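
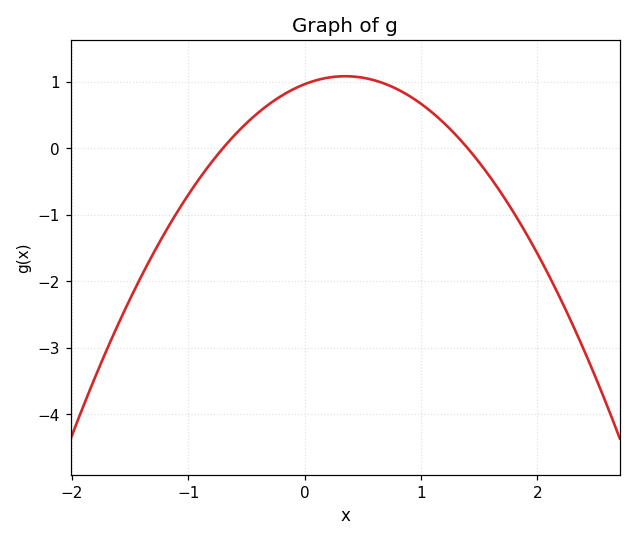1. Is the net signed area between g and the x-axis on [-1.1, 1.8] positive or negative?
positive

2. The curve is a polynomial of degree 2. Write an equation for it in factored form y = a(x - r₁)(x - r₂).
y = -0.98(x + 0.7)(x - 1.4)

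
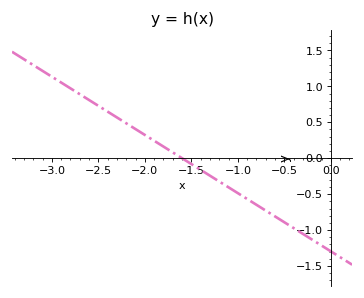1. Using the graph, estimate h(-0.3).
-1.05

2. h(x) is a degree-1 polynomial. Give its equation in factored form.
y = -0.81(x + 1.6)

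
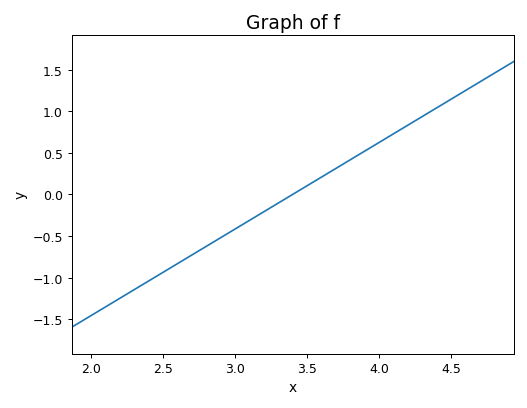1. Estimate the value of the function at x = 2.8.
-0.624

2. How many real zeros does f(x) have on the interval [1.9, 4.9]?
1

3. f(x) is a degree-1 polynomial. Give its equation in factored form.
y = 1.04(x - 3.4)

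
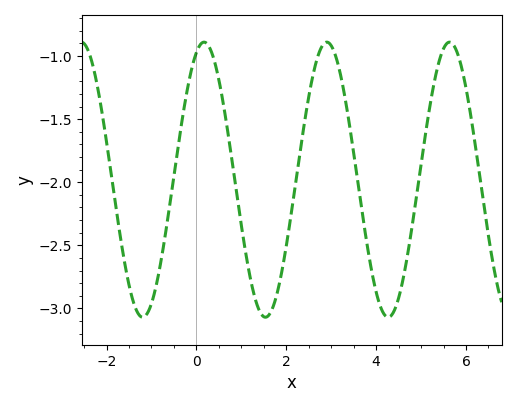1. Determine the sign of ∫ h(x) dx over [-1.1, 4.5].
negative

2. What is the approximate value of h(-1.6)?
-2.65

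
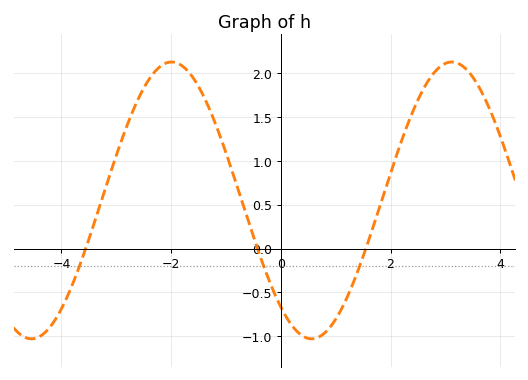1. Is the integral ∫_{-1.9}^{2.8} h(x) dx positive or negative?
positive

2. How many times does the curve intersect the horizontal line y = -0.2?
3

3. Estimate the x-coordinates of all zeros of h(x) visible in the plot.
-3.56, -0.426, 1.55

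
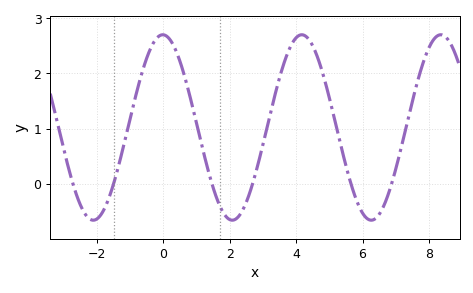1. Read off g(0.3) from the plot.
2.5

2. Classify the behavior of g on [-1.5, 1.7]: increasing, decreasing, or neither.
neither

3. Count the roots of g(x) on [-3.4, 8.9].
6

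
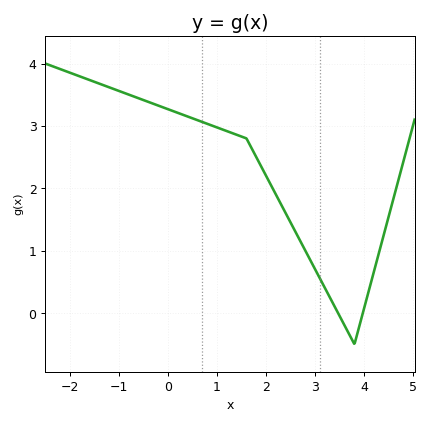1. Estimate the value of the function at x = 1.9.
2.35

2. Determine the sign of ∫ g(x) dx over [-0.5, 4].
positive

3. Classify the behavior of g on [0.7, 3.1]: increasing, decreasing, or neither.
decreasing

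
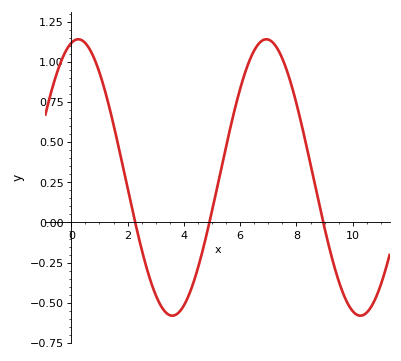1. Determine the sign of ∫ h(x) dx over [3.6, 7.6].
positive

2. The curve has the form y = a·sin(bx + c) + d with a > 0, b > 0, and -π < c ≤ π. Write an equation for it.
y = 0.86sin(0.94x + 1.34) + 0.28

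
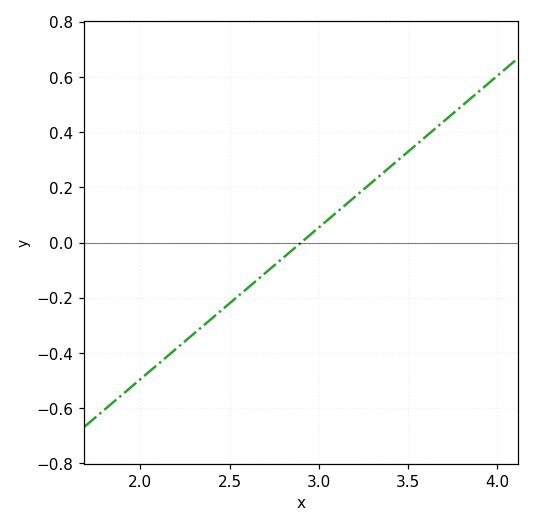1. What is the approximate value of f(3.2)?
0.165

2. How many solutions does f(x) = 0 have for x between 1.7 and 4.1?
1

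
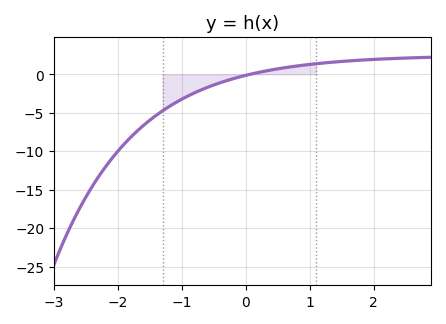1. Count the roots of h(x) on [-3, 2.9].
1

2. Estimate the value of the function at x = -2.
-10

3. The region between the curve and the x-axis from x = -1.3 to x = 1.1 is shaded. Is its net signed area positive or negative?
negative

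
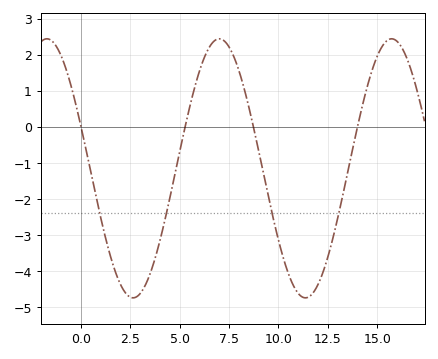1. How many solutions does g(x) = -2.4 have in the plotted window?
4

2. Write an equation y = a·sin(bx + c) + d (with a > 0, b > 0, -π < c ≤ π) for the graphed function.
y = 3.59sin(0.72x + 2.8) - 1.15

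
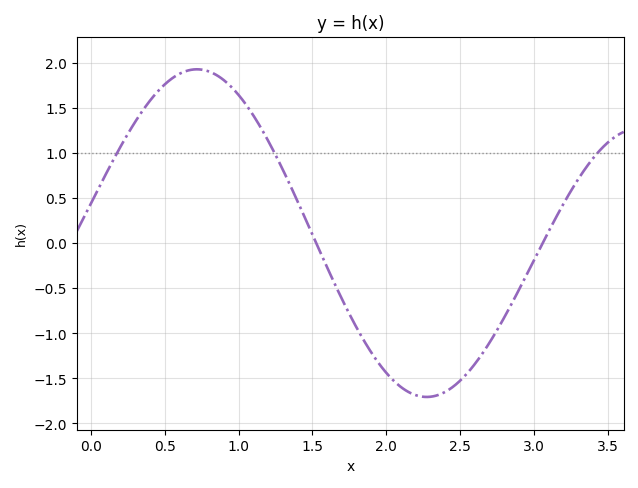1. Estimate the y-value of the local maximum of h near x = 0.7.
1.93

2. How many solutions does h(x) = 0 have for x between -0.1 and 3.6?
2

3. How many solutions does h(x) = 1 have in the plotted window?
3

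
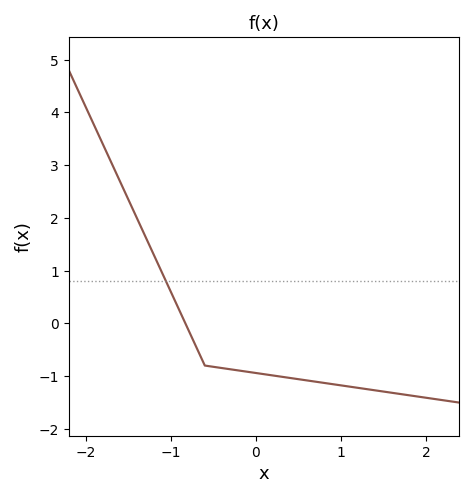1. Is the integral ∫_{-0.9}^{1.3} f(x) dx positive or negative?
negative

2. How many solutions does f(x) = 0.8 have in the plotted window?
1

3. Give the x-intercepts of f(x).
-0.828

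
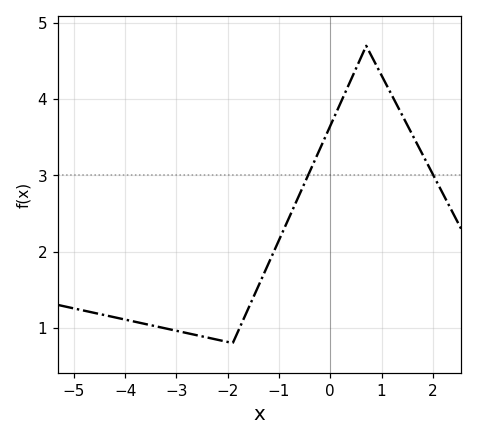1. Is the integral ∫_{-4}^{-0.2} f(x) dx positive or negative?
positive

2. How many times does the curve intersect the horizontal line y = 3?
2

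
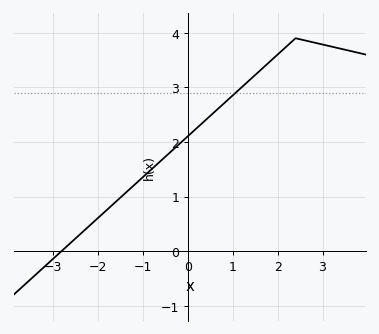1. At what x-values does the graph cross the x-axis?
-2.8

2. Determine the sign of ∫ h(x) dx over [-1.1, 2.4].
positive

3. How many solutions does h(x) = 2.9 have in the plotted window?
1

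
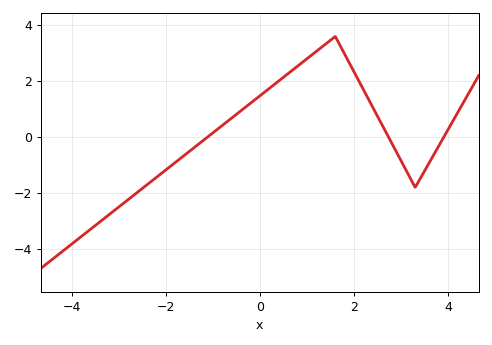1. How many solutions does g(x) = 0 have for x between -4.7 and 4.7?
3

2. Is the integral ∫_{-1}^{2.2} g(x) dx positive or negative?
positive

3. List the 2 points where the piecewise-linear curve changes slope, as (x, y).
(1.6, 3.6); (3.3, -1.8)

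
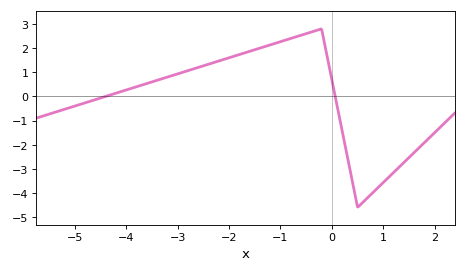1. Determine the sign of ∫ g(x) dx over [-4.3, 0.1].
positive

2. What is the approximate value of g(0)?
0.7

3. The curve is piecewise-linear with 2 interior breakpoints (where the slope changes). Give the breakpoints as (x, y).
(-0.2, 2.8); (0.5, -4.6)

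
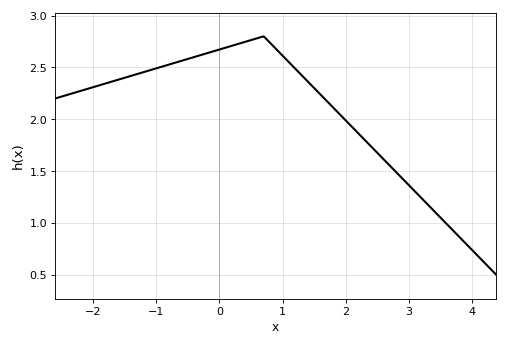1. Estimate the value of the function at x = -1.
2.49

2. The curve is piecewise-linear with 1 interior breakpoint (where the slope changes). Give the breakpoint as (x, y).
(0.7, 2.8)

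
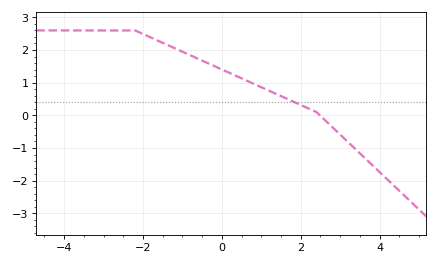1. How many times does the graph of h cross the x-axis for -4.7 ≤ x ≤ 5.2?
1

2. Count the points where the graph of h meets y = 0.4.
1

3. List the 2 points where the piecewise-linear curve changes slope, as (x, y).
(-2.2, 2.6); (2.4, 0.1)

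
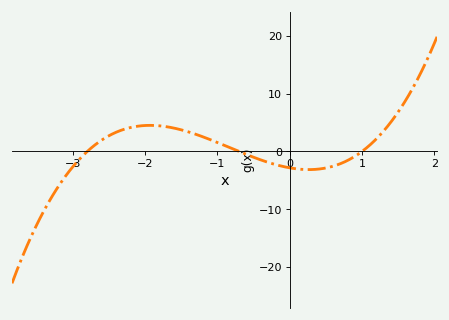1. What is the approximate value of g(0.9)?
-0.852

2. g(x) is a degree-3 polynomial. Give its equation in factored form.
y = 1.44(x + 2.8)(x + 0.7)(x - 1)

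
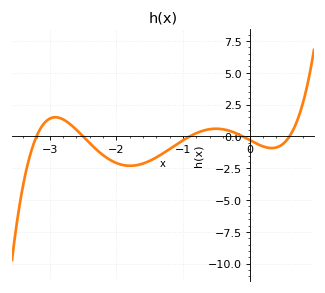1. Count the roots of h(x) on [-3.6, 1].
5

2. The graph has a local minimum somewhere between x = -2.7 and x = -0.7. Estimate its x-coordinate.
-1.79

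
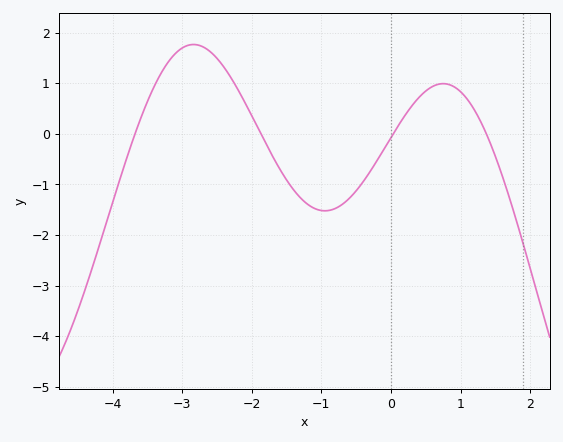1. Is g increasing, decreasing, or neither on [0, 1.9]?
neither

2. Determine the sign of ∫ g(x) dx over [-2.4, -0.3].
negative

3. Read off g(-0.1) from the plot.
-0.3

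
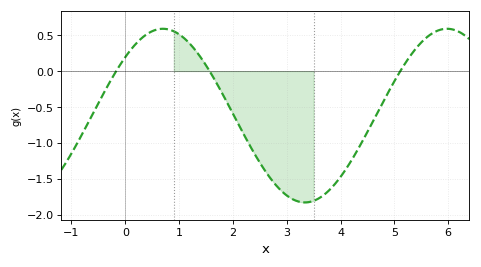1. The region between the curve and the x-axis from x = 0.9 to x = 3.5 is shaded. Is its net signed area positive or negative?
negative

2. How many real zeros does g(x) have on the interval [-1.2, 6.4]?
3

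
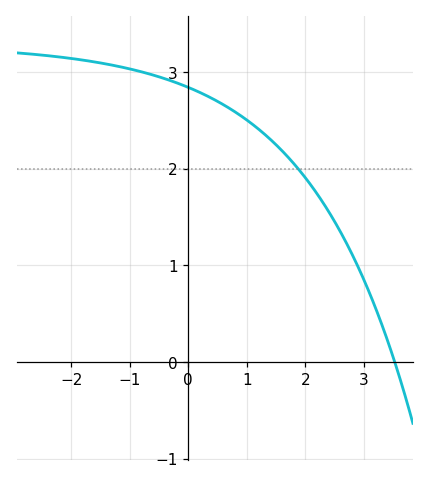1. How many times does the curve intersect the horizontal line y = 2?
1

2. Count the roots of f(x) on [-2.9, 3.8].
1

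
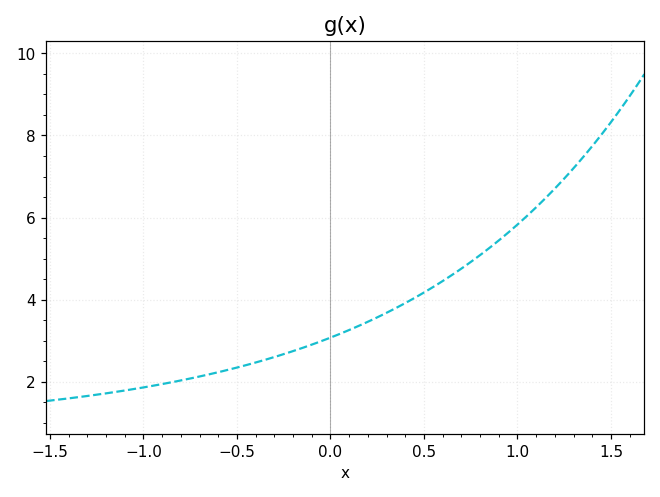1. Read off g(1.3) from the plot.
7.2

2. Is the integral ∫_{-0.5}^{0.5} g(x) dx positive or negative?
positive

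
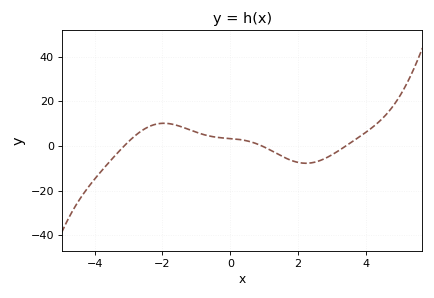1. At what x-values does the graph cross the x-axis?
-3.2, 1, 3.4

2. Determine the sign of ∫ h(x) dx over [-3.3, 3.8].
positive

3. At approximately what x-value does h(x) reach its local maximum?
-2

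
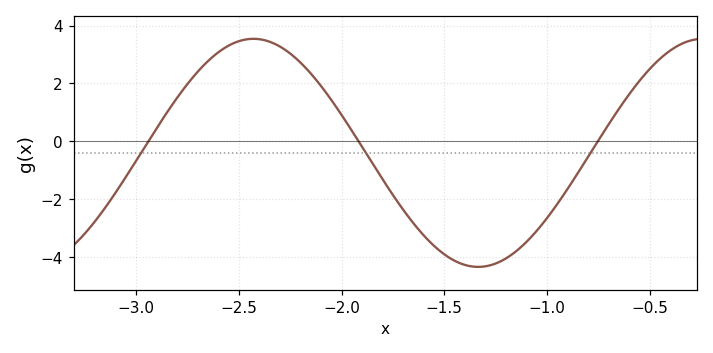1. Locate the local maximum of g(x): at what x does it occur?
-2.43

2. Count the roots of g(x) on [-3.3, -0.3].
3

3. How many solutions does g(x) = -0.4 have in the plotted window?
3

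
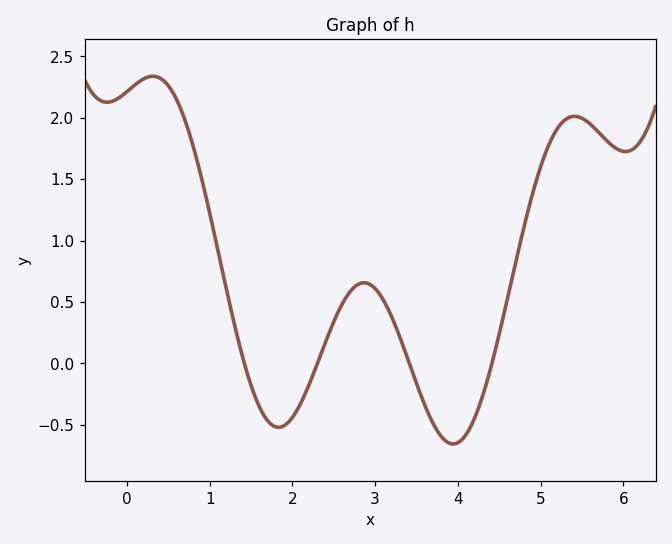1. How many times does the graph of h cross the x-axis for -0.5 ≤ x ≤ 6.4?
4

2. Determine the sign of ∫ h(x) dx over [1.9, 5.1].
positive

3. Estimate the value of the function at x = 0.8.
1.77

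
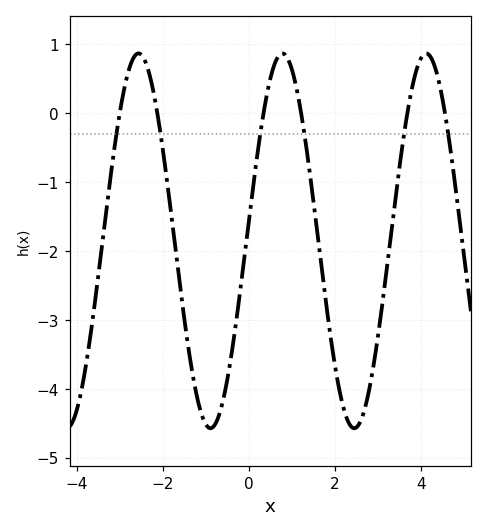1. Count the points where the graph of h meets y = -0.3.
6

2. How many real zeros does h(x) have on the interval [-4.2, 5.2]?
6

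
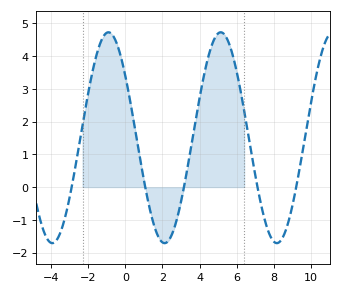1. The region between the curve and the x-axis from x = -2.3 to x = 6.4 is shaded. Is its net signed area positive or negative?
positive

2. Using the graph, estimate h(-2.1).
2.55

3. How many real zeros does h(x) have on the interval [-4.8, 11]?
5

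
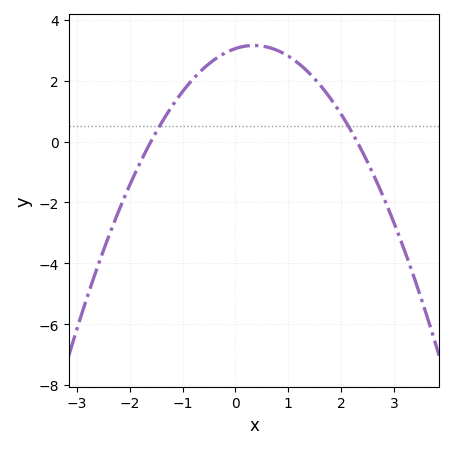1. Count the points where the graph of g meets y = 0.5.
2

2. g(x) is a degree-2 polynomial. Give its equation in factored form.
y = -0.83(x + 1.6)(x - 2.3)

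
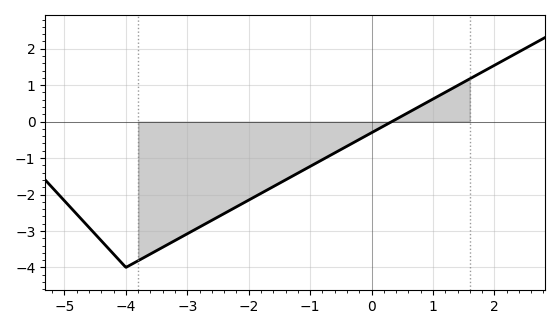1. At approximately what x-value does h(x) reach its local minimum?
-4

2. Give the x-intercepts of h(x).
0.329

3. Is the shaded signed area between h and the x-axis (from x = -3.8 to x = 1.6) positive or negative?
negative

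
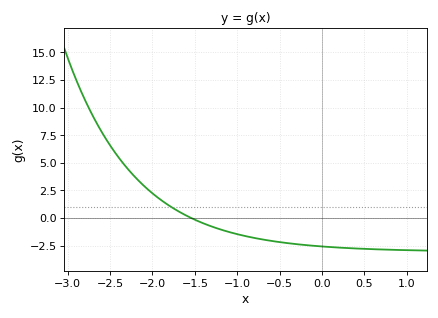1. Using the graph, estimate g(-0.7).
-2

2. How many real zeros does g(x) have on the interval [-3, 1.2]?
1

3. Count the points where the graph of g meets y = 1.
1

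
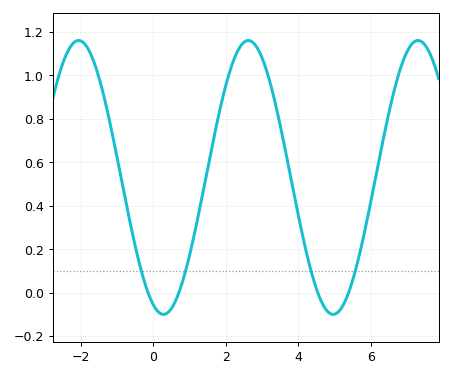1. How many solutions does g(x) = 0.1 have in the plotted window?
4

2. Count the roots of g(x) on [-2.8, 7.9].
4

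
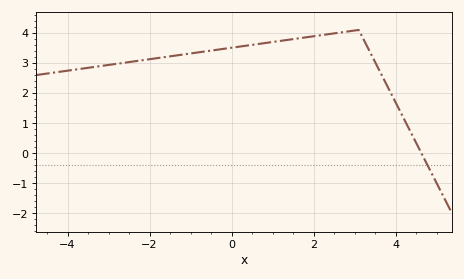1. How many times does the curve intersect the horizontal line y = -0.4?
1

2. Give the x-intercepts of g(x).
4.63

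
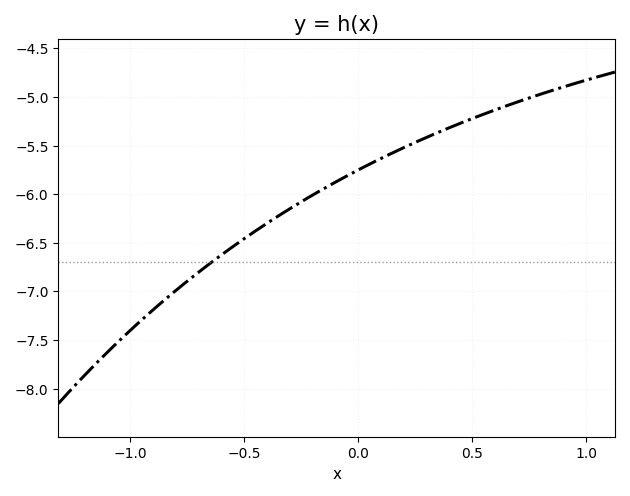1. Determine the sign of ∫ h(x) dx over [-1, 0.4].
negative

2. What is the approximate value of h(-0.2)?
-6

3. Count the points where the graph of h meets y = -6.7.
1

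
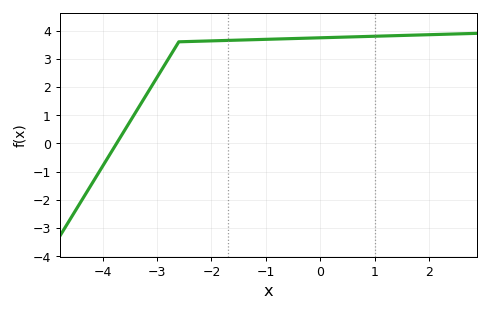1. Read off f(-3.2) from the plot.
1.71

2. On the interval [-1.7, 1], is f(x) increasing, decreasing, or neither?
increasing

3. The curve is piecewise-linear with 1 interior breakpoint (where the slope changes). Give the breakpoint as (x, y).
(-2.6, 3.6)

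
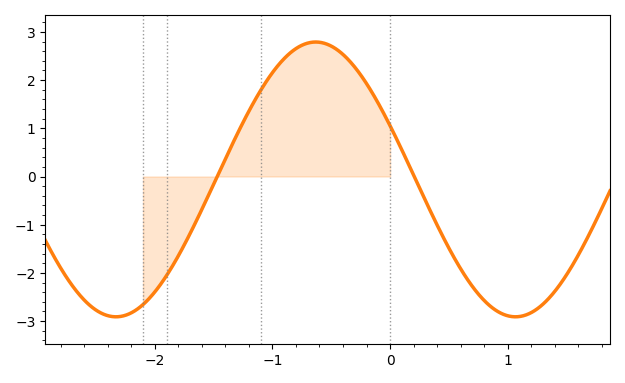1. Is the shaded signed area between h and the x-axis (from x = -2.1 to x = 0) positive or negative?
positive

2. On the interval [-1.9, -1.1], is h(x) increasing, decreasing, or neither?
increasing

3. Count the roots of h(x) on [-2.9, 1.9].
2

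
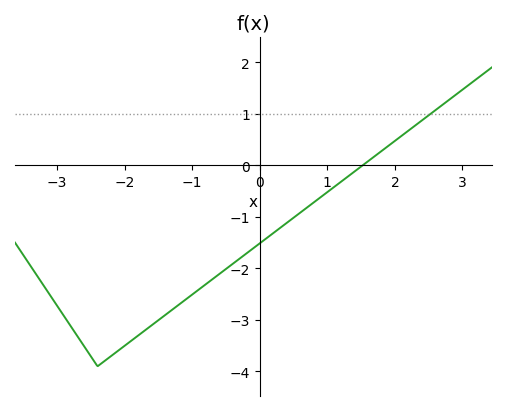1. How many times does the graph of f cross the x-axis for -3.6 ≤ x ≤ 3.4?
1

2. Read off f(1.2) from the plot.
-0.322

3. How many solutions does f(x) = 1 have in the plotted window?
1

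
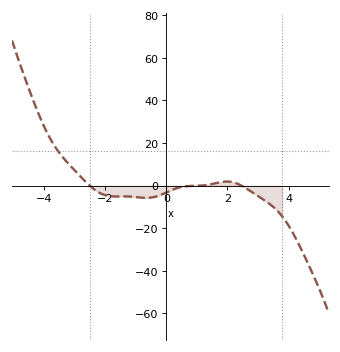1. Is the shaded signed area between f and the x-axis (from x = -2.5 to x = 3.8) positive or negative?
negative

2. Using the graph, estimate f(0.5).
0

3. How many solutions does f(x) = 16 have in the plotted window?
1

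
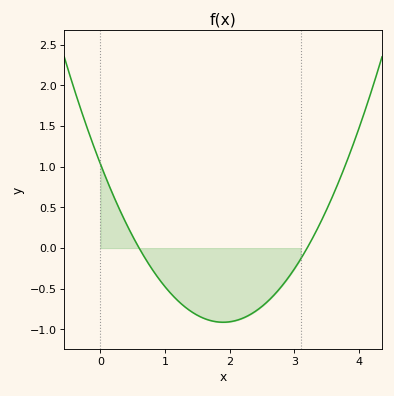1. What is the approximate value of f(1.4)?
-0.778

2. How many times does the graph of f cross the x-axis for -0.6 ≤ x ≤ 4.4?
2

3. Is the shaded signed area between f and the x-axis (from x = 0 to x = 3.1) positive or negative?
negative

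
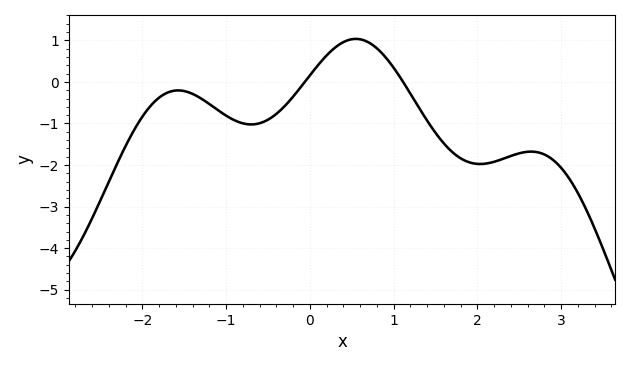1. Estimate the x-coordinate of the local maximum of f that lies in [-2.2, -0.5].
-1.6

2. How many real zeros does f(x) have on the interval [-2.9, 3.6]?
2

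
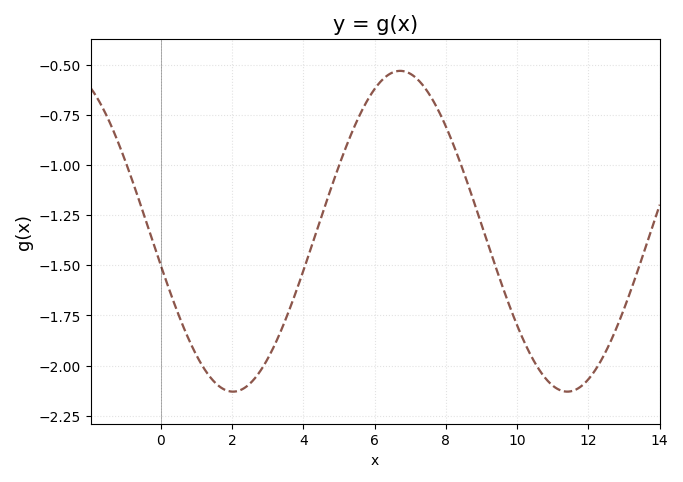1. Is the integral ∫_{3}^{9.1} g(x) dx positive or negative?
negative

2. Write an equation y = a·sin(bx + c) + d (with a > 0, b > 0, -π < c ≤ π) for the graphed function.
y = 0.8sin(0.67x - 2.9) - 1.33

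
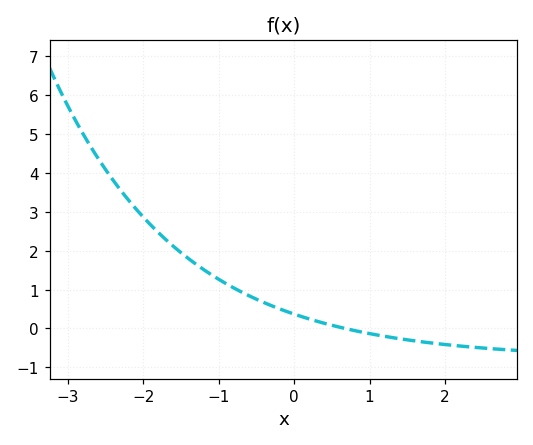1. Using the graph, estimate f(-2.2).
3.3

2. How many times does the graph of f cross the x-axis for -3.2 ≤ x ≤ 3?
1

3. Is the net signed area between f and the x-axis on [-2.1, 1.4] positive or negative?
positive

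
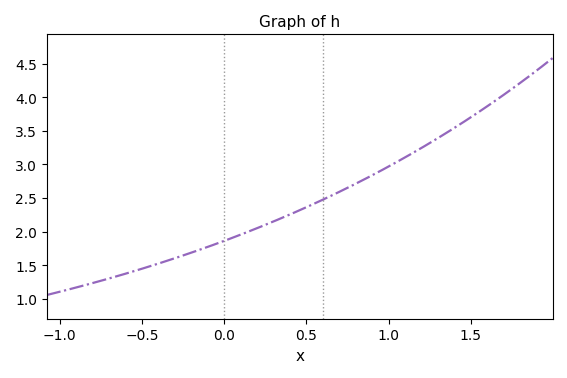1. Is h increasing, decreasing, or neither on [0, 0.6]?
increasing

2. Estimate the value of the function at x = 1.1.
3.1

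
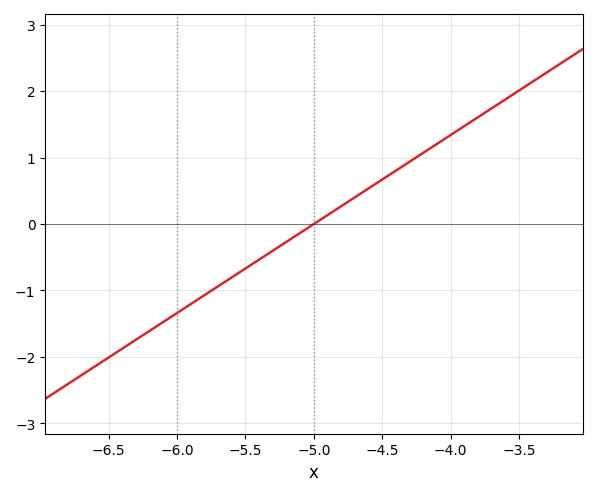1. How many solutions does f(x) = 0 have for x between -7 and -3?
1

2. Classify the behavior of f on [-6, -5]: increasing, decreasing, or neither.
increasing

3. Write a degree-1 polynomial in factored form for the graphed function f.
y = 1.34(x + 5)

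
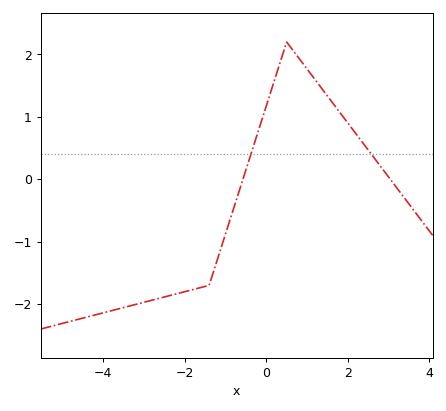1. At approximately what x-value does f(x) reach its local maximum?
0.5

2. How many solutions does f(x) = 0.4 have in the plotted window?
2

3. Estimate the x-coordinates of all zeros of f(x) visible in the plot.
-0.572, 3.04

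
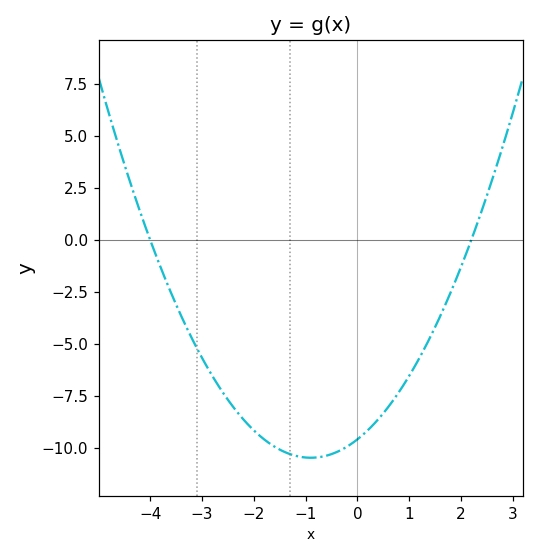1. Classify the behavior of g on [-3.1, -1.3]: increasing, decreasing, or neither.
decreasing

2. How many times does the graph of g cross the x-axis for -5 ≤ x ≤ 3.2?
2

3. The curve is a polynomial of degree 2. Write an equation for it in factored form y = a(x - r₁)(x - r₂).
y = 1.09(x + 4)(x - 2.2)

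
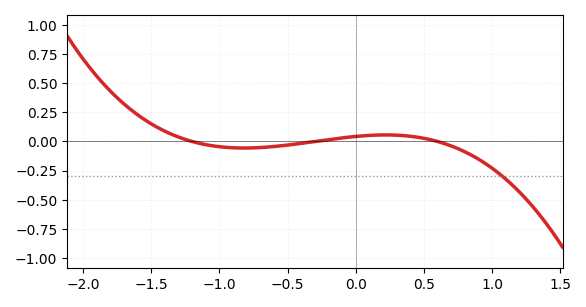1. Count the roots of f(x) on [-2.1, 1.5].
3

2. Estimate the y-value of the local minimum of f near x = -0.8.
-0.05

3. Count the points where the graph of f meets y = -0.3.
1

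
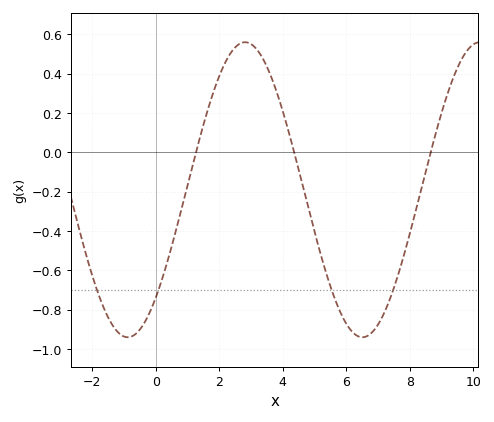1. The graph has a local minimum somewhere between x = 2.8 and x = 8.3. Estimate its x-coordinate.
6.6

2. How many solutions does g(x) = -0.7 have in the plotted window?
4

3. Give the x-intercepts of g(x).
1.2, 4.4, 8.6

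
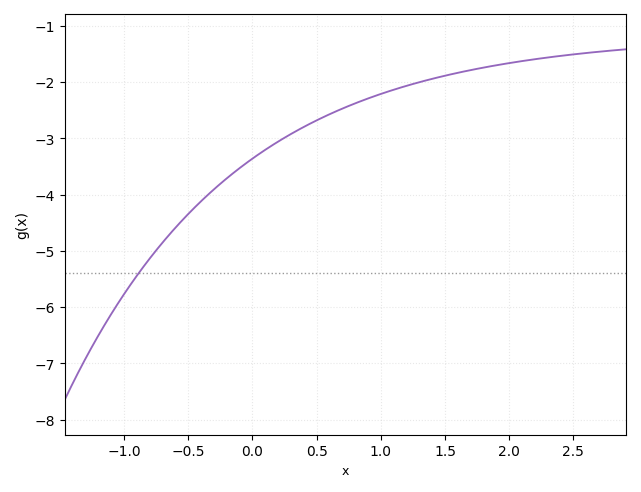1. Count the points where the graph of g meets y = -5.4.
1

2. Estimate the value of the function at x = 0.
-3.36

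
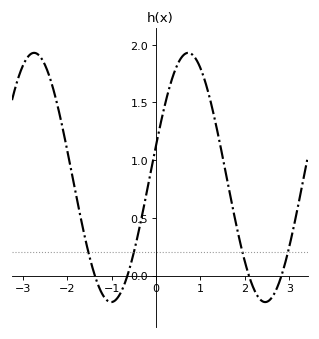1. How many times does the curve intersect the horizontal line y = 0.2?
4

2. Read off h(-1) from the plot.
-0.23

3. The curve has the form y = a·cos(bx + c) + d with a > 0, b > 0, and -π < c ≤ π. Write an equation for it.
y = 1.08cos(1.81x - 1.31) + 0.85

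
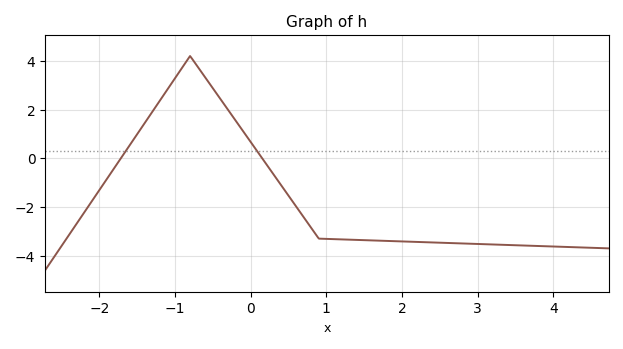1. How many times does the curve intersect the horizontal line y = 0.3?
2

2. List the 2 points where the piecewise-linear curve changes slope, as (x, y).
(-0.8, 4.2); (0.9, -3.3)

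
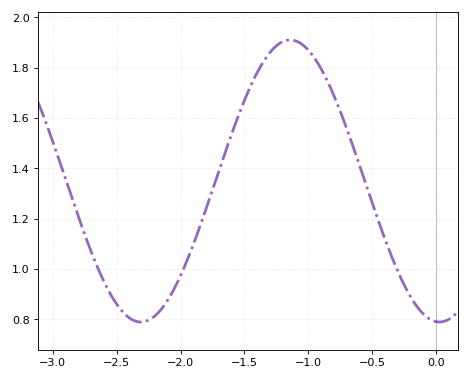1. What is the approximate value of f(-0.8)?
1.69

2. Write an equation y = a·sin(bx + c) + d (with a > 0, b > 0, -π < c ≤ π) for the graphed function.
y = 0.56sin(2.69x - 1.64) + 1.35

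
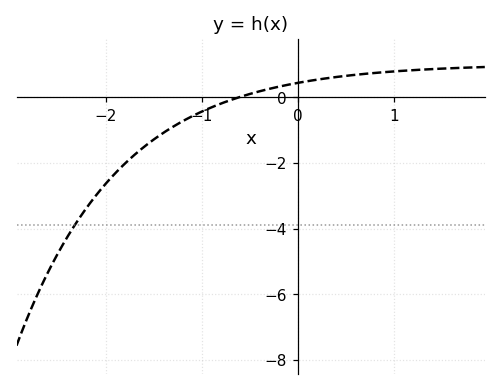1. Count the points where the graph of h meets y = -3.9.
1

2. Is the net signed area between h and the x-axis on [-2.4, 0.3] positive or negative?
negative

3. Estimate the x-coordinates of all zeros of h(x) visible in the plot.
-0.614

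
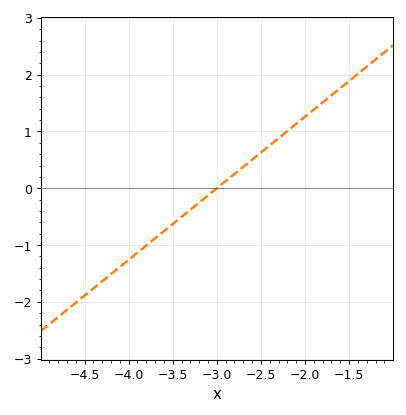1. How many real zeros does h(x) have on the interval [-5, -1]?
1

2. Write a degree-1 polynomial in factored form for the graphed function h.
y = 1.26(x + 3)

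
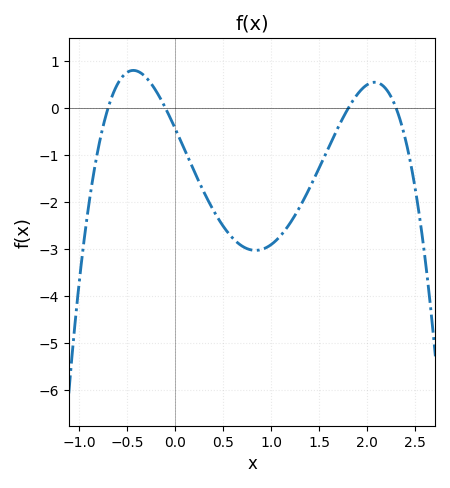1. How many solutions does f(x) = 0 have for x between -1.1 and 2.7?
4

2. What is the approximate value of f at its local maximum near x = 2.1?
0.6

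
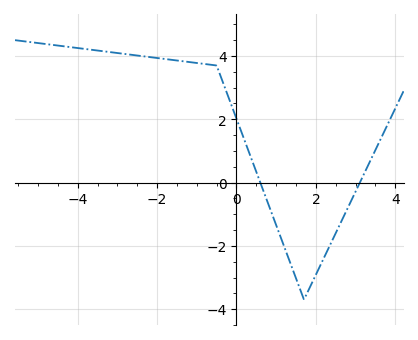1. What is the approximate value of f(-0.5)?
3.6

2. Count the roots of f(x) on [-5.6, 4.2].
2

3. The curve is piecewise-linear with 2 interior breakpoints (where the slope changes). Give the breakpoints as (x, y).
(-0.5, 3.7); (1.7, -3.7)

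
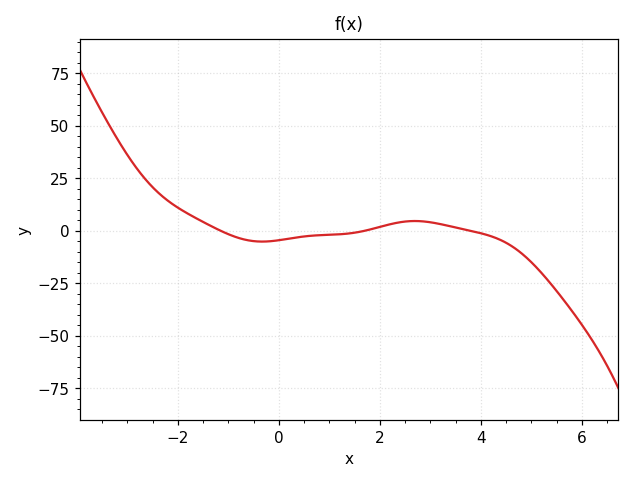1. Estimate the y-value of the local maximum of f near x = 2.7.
4.58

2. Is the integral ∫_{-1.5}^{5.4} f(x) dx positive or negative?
negative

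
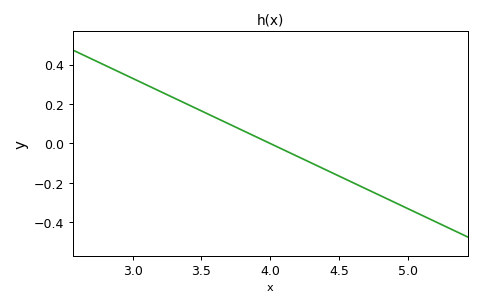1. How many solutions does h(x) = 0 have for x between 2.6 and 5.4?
1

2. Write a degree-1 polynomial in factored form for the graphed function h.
y = -0.33(x - 4)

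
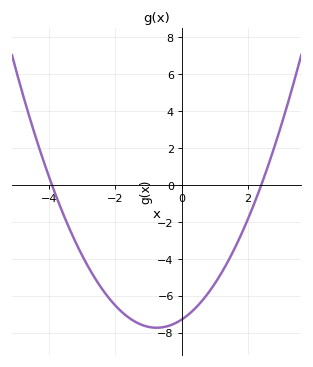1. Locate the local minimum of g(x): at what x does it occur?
-0.75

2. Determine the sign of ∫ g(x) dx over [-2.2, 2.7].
negative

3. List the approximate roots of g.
-3.9, 2.4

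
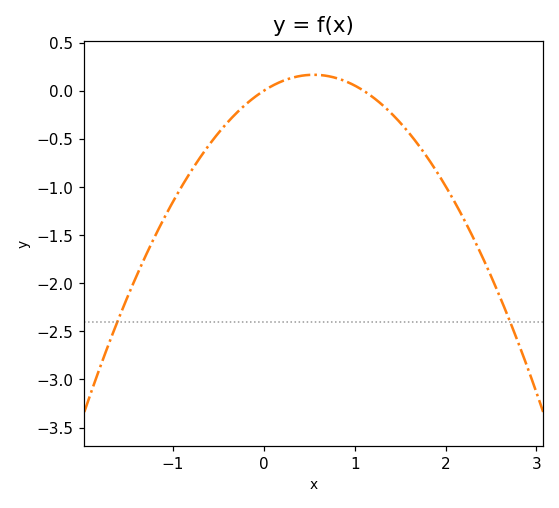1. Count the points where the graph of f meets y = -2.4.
2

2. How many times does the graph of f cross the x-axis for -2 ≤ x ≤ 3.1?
2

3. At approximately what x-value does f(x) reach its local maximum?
0.6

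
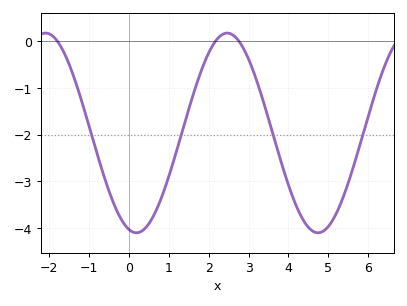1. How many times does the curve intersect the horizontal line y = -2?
4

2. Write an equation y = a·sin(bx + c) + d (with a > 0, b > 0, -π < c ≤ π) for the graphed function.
y = 2.14sin(1.4x - 1.8) - 1.96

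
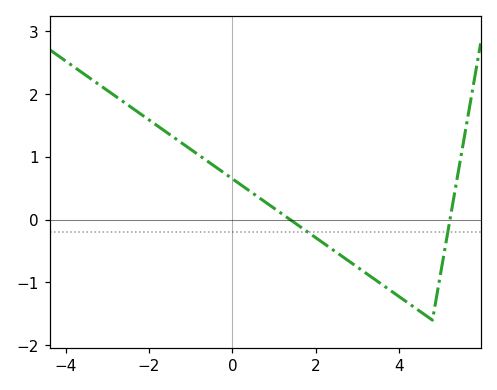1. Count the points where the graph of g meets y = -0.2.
2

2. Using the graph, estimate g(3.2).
-0.9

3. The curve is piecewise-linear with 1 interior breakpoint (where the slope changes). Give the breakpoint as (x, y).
(4.8, -1.6)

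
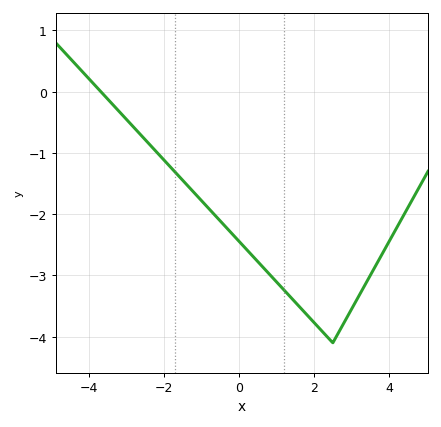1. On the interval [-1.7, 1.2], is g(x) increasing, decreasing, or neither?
decreasing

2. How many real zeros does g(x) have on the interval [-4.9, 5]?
1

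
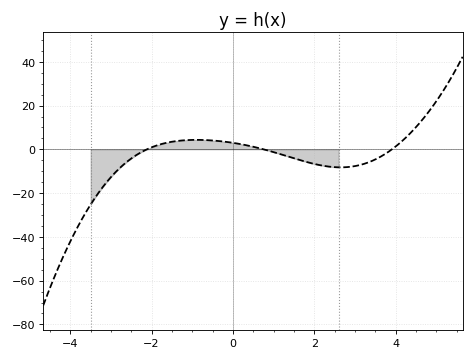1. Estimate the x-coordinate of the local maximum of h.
-0.899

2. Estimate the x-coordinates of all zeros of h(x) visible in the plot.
-2.12, 0.759, 3.91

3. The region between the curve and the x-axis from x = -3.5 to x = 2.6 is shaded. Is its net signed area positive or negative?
negative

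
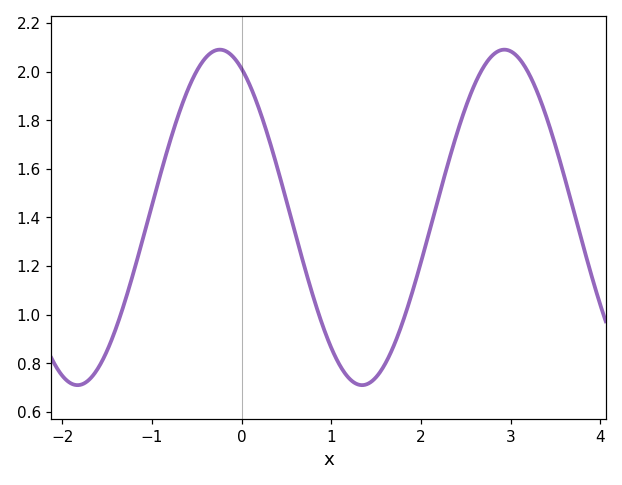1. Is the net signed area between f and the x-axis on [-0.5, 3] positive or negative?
positive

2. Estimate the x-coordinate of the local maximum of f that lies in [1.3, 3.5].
2.93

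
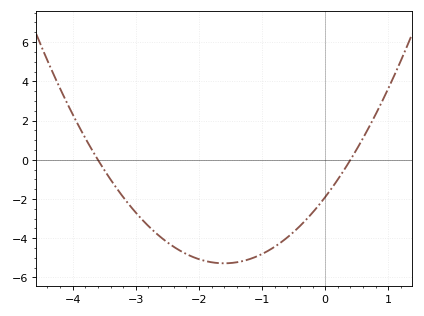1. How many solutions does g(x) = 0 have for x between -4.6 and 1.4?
2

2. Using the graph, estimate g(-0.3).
-3.05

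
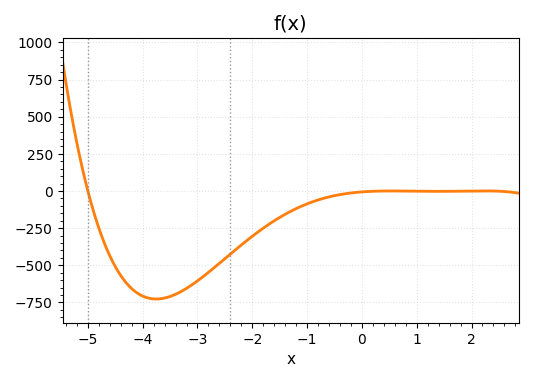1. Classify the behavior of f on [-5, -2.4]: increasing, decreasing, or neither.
neither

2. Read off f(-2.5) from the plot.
-455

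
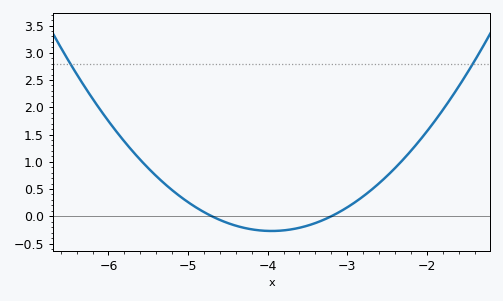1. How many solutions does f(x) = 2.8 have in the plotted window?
2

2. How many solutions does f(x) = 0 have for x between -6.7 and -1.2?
2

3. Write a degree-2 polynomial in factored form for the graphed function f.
y = 0.48(x + 4.7)(x + 3.2)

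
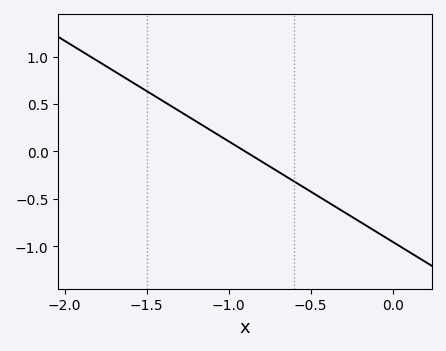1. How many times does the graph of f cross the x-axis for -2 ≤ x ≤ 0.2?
1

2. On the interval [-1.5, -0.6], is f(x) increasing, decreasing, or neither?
decreasing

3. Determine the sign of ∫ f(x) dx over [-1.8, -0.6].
positive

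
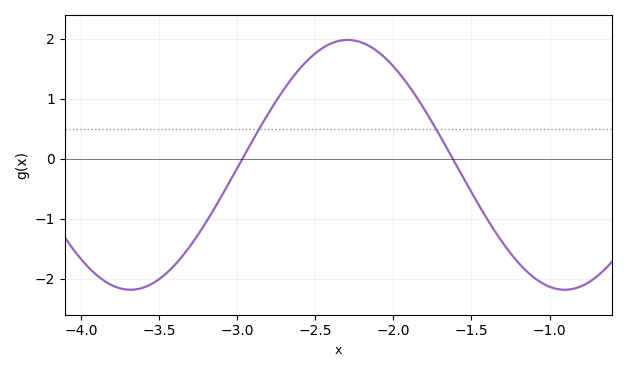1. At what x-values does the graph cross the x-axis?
-2.97, -1.62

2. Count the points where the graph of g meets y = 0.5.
2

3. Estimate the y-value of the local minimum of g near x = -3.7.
-2.18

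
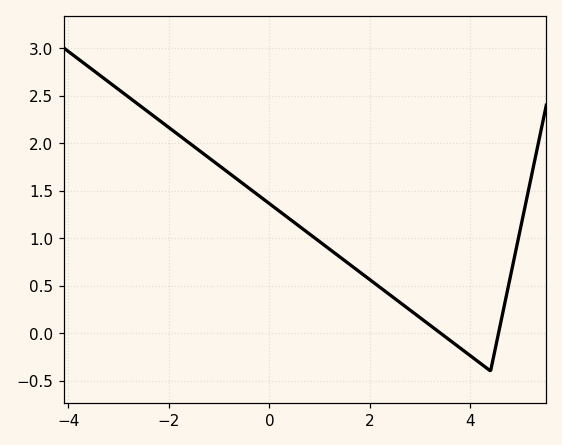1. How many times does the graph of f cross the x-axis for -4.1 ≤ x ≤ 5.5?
2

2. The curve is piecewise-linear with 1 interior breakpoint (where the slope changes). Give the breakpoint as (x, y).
(4.4, -0.4)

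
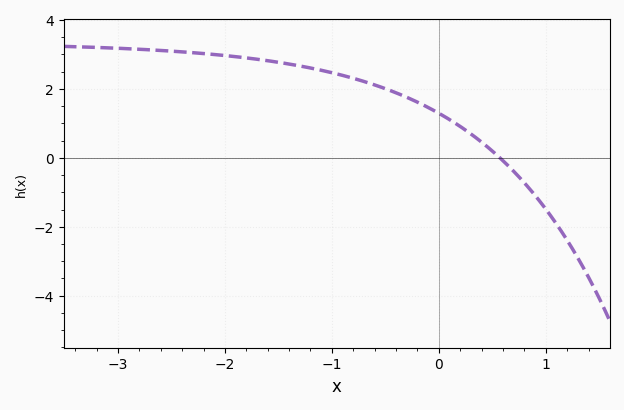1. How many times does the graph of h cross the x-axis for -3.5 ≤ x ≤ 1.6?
1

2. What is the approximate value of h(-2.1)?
3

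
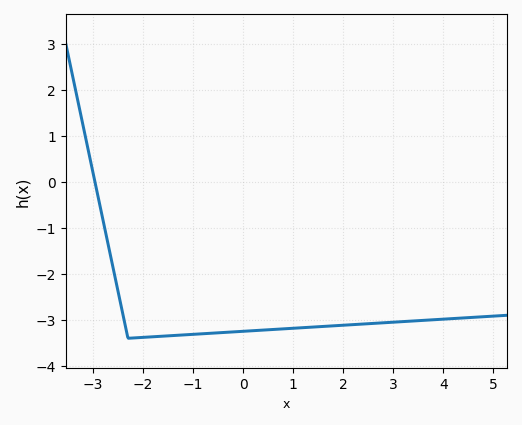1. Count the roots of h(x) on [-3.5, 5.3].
1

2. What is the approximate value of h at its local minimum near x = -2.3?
-3.4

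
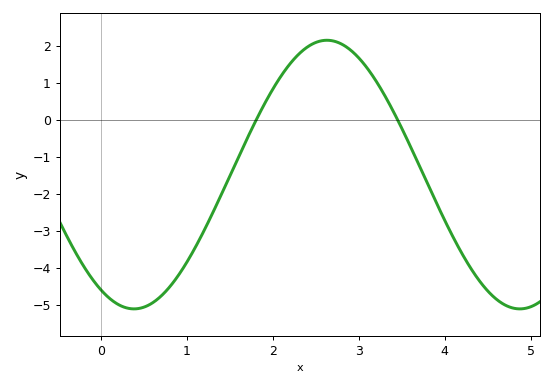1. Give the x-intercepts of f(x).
1.8, 3.5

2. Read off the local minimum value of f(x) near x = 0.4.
-5.1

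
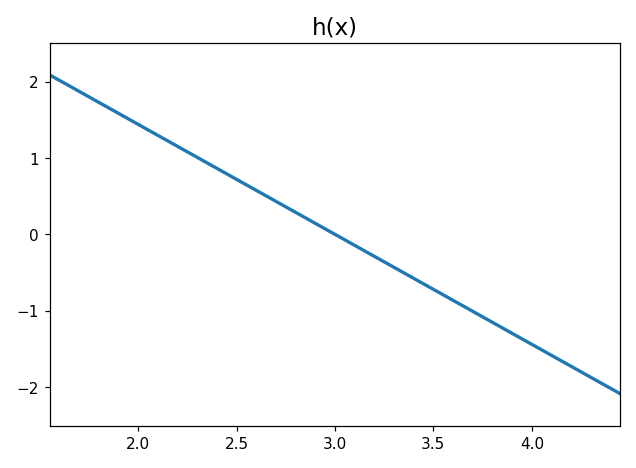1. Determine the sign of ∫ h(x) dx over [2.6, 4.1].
negative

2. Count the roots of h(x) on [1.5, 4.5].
1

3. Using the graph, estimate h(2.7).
0.4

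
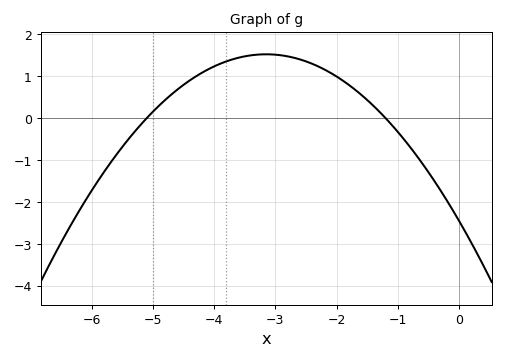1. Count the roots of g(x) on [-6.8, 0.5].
2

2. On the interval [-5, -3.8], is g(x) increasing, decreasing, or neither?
increasing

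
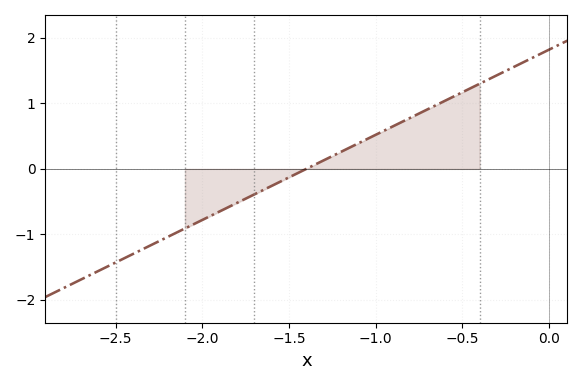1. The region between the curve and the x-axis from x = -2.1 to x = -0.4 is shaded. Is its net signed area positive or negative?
positive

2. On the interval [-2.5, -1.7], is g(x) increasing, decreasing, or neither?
increasing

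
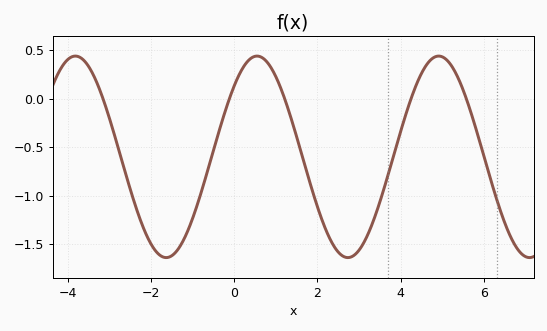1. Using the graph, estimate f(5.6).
-0.05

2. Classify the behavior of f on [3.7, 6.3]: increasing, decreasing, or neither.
neither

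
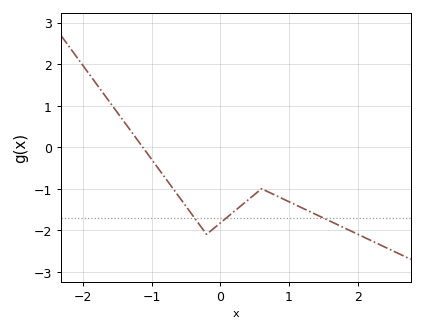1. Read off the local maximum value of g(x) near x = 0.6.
-1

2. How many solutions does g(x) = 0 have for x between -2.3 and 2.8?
1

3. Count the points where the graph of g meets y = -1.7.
3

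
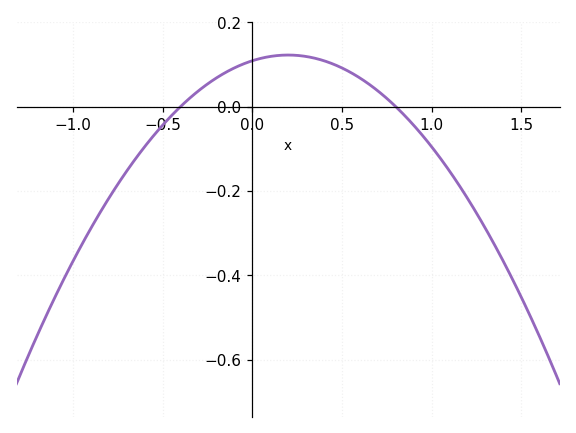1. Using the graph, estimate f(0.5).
0.092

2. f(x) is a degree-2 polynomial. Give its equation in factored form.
y = -0.34(x + 0.4)(x - 0.8)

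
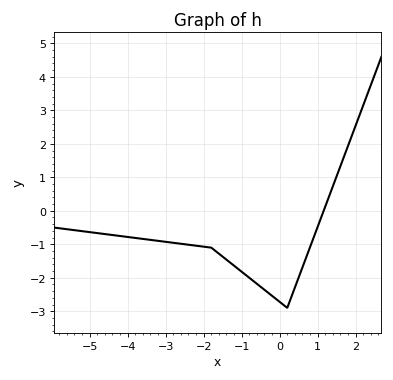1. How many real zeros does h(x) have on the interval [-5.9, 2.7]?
1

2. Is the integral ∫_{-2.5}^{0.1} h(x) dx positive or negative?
negative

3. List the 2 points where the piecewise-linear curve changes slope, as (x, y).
(-1.8, -1.1); (0.2, -2.9)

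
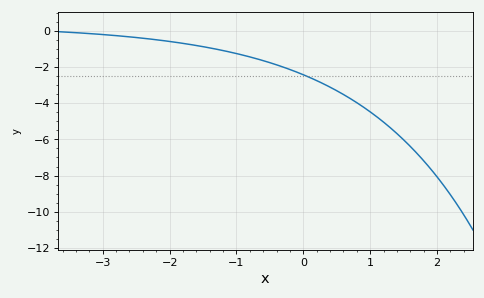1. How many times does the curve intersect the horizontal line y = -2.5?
1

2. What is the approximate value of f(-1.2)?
-1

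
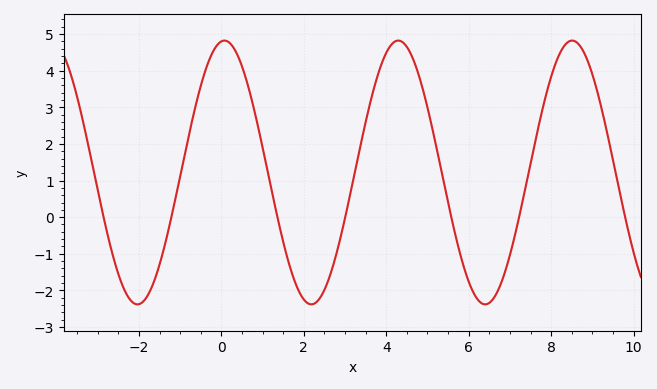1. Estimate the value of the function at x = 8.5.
4.8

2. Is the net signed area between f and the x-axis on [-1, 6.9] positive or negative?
positive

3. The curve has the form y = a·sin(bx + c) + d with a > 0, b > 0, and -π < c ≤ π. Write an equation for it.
y = 3.6sin(1.5x + 1.5) + 1.22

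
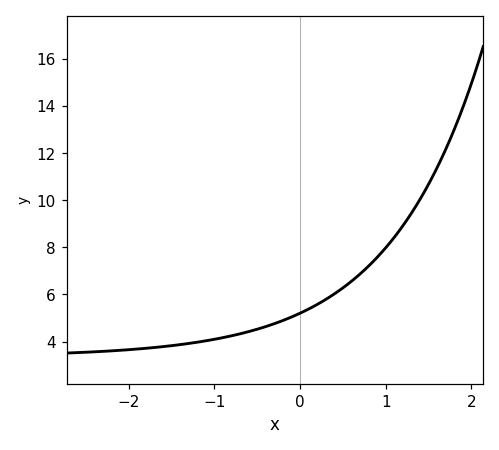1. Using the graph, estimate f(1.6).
11.4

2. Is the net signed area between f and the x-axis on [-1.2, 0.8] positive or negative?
positive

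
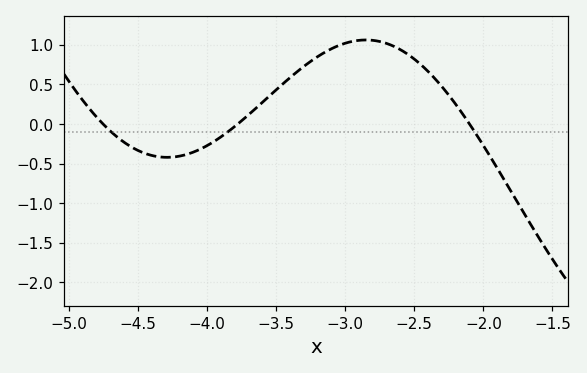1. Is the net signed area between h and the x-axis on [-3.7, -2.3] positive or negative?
positive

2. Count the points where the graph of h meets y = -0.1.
3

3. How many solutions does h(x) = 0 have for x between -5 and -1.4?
3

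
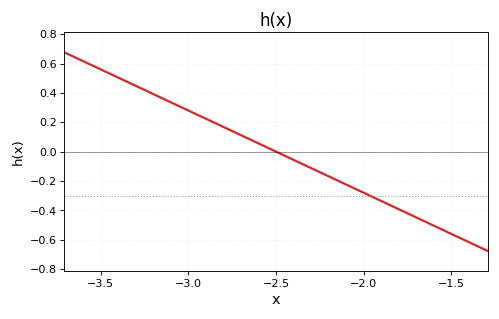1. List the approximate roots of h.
-2.5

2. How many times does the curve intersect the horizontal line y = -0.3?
1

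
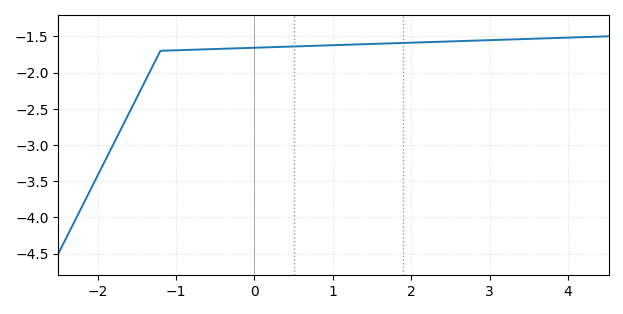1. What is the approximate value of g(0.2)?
-1.65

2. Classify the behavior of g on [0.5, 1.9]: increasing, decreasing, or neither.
increasing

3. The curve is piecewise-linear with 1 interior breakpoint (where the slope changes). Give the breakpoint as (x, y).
(-1.2, -1.7)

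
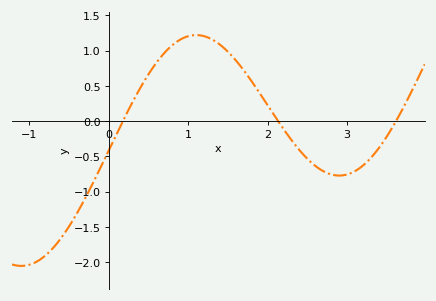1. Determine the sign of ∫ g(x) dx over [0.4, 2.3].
positive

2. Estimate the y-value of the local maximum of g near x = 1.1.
1.22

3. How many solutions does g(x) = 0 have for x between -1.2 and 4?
3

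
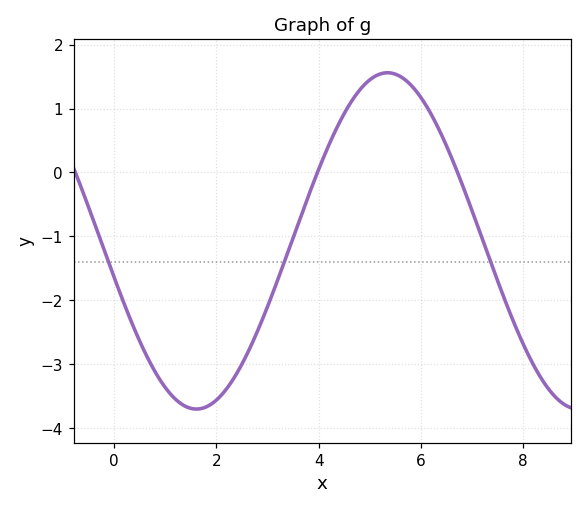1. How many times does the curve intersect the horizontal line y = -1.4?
3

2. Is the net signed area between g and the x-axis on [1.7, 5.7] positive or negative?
negative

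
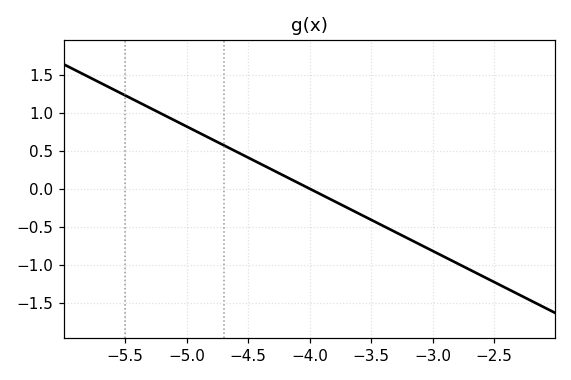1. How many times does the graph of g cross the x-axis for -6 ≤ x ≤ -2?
1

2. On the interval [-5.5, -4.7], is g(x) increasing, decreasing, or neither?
decreasing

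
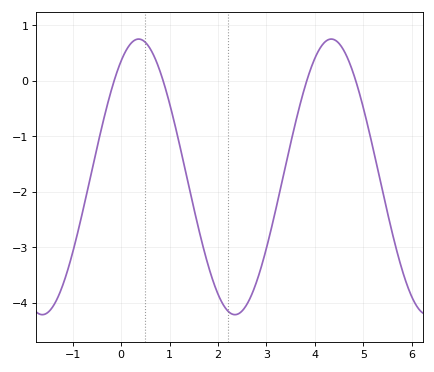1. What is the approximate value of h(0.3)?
0.7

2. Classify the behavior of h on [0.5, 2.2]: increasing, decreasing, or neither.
decreasing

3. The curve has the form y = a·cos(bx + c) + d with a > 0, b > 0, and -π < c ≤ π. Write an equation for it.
y = 2.48cos(1.6x - 0.57) - 1.73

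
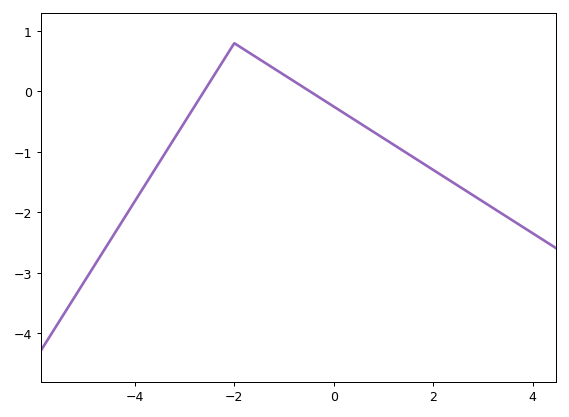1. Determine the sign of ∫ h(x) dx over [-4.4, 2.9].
negative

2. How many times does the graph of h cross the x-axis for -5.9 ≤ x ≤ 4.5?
2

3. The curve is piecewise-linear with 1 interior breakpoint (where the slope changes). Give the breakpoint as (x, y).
(-2, 0.8)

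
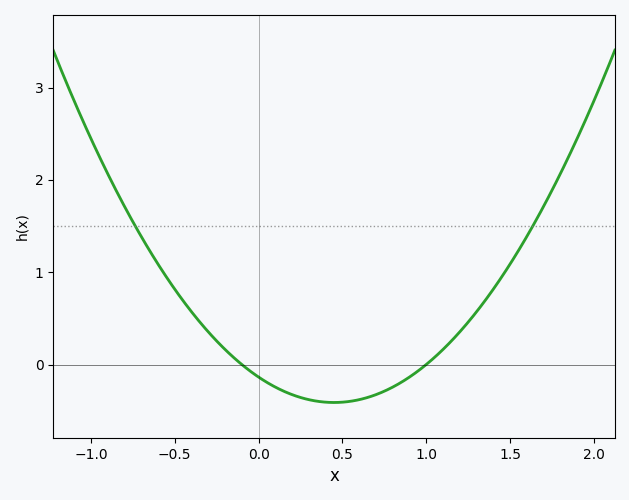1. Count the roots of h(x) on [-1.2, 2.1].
2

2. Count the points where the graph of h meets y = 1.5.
2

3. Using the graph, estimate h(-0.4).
0.571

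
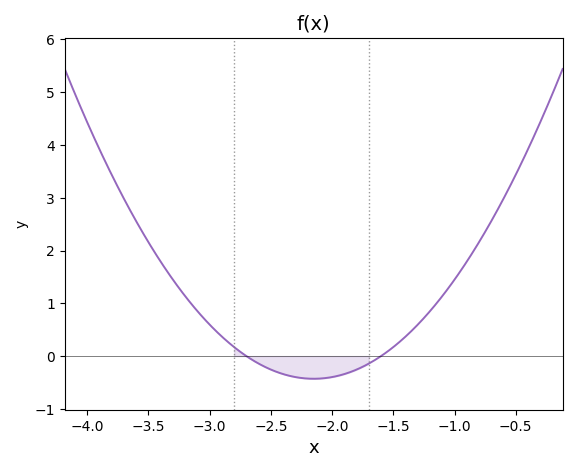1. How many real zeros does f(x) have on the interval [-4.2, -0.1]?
2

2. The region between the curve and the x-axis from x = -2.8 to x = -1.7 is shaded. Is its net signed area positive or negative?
negative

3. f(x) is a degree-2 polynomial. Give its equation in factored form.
y = 1.42(x + 2.7)(x + 1.6)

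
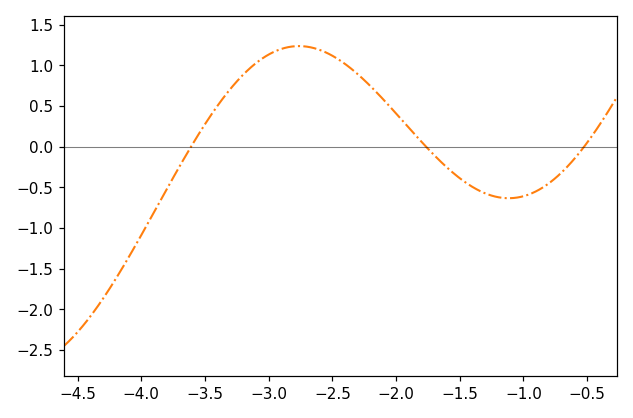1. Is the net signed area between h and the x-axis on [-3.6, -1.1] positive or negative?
positive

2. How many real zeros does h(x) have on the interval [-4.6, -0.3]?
3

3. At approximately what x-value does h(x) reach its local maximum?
-2.76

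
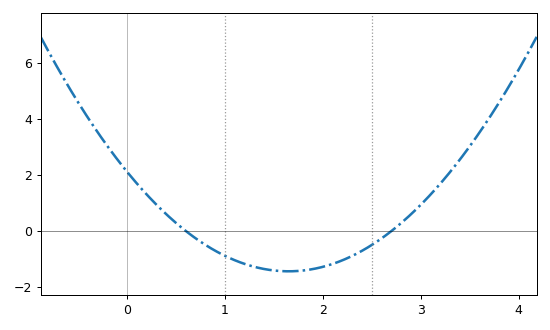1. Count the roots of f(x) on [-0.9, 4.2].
2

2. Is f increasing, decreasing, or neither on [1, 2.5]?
neither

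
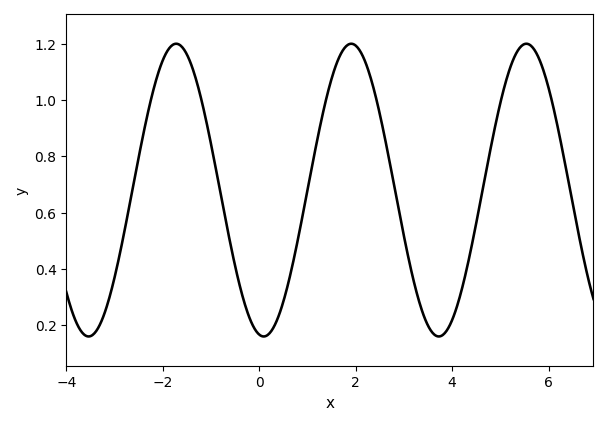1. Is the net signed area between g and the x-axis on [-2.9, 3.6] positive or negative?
positive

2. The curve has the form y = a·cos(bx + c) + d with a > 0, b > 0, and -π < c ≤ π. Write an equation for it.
y = 0.52cos(1.73x + 2.98) + 0.68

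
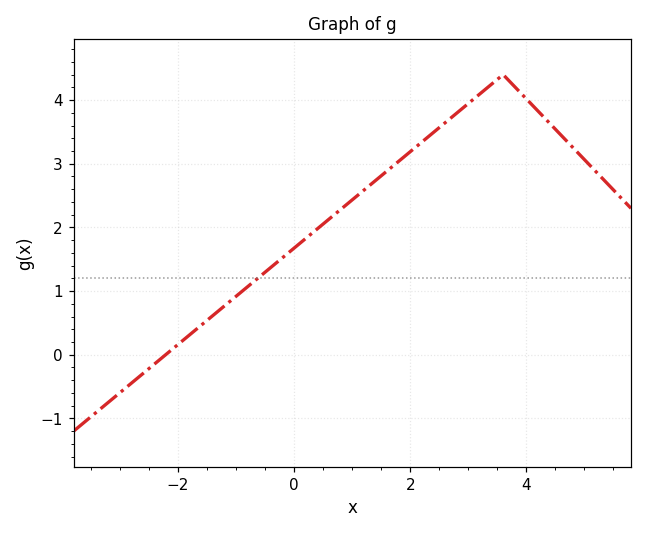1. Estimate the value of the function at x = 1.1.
2.51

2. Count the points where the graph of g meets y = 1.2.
1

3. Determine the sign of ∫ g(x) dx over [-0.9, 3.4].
positive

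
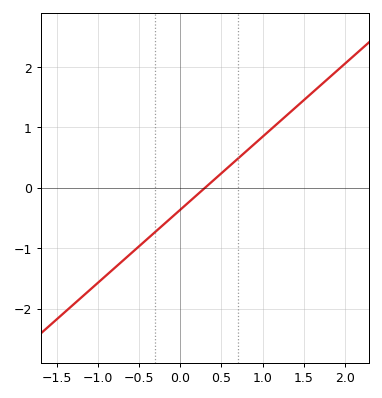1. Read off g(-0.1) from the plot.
-0.484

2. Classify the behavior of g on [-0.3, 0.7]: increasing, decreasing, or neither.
increasing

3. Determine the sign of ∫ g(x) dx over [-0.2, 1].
positive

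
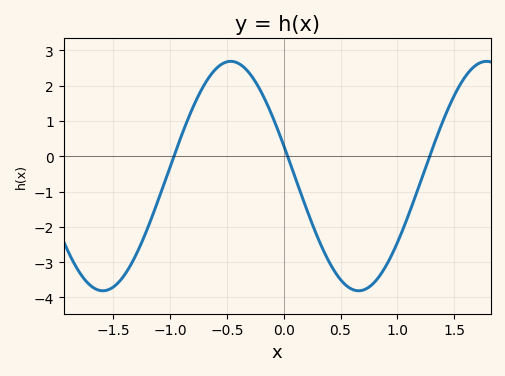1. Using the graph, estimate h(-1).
-0.3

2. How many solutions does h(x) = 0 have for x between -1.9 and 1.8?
3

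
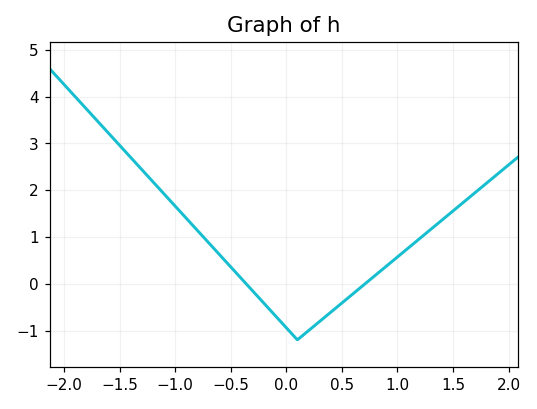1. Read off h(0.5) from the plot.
-0.413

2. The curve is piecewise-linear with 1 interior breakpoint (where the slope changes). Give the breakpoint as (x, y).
(0.1, -1.2)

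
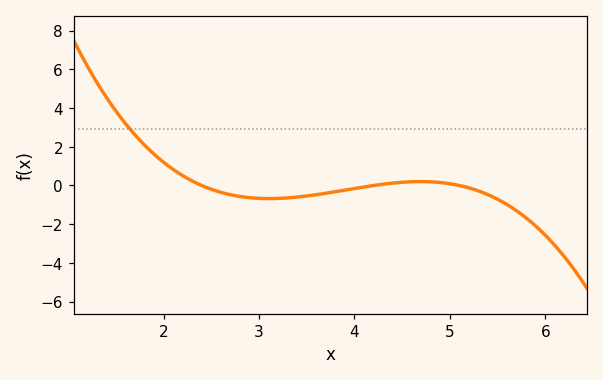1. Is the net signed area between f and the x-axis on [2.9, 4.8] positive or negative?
negative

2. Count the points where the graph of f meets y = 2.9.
1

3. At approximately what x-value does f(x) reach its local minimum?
3.11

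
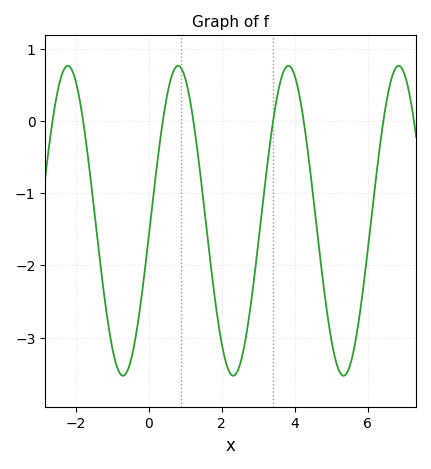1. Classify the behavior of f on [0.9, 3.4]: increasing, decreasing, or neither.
neither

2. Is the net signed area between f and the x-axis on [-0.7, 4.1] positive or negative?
negative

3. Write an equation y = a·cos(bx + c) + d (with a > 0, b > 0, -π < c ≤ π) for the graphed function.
y = 2.15cos(2.08x - 1.68) - 1.38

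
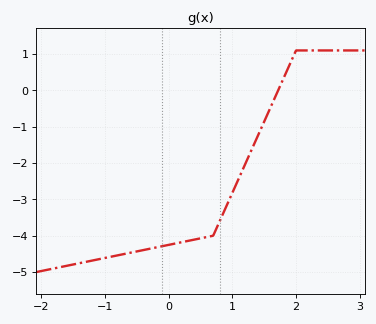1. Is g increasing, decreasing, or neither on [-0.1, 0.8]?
increasing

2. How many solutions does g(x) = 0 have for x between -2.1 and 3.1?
1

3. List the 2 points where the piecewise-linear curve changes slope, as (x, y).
(0.7, -4); (2, 1.1)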